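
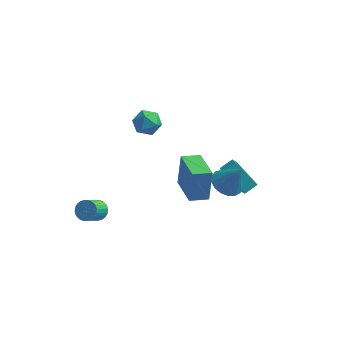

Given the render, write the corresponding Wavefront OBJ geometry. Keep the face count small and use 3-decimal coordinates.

v 0.721 -1.88 1.843
v 0.759 -1.429 3.647
v 1.607 -1.32 1.684
v 1.644 -0.869 3.488
v 1.836 -3.531 2.232
v 1.873 -3.08 4.036
v 2.721 -2.971 2.073
v 2.759 -2.52 3.877
v 2.891 2.805 -2.883
v 3.28 2.203 -2.408
v 1.606 3.088 -1.471
v 1.995 2.486 -0.996
v 3.425 3.434 -2.524
v 3.814 2.832 -2.049
v 2.14 3.717 -1.112
v 2.529 3.115 -0.637
v -3.442 -2.723 -1.034
v -2.982 -2.494 -0.653
v -3.238 -3.487 0.255
v -3.698 -3.717 -0.126
v -3.181 -2.367 -0.57
v -3.437 -3.361 0.337
v -3.42 -2.295 -0.559
v -3.676 -3.289 0.349
v -3.662 -2.288 -0.619
v -3.918 -3.282 0.288
v -3.871 -2.347 -0.743
v -4.127 -3.341 0.165
v -4.014 -2.464 -0.911
v -4.27 -3.457 -0.003
v -4.07 -2.62 -1.098
v -4.326 -3.613 -0.19
v -4.031 -2.791 -1.275
v -4.287 -3.785 -0.367
v -3.902 -2.953 -1.415
v -4.158 -3.946 -0.507
v -3.703 -3.079 -1.497
v -3.959 -4.073 -0.59
v -3.464 -3.151 -1.509
v -3.72 -4.145 -0.601
v -3.222 -3.158 -1.448
v -3.478 -4.152 -0.541
v -3.013 -3.099 -1.325
v -3.269 -4.093 -0.417
v -2.87 -2.983 -1.157
v -3.126 -3.976 -0.249
v -2.814 -2.827 -0.97
v -3.07 -3.82 -0.062
v -2.853 -2.655 -0.793
v -3.109 -3.649 0.115
v 3.505 -2.466 3.202
v 4.11 -3.037 2.858
v 4.275 -2.514 4.638
v 4.279 -2.648 2.781
v 4.27 -2.218 2.799
v 4.086 -1.845 2.911
v 3.769 -1.614 3.088
v 3.392 -1.578 3.292
v 3.04 -1.746 3.476
v 2.794 -2.079 3.596
v 2.712 -2.5 3.627
v 2.811 -2.914 3.56
v 3.069 -3.225 3.411
v 3.427 -3.363 3.214
v 3.802 -3.295 3.015
v -3.486 4.256 0.386
v -2.735 4.722 0.579
v -2.825 3.018 0.801
v -2.074 3.484 0.994
v -2.815 3.59 1.502
v -3.223 4.355 1.245
v -2.337 3.385 0.135
v -2.745 4.15 -0.122
v -2.025 4.184 0.423
v -2.32 4.31 1.269
v -3.24 3.43 0.111
v -3.535 3.556 0.957
f 2 4 1
f 5 2 1
f 1 4 3
f 3 5 1
f 2 8 4
f 6 2 5
f 6 8 2
f 4 8 3
f 7 5 3
f 3 8 7
f 7 6 5
f 8 6 7
f 10 12 9
f 13 10 9
f 9 12 11
f 11 13 9
f 10 16 12
f 14 10 13
f 14 16 10
f 12 16 11
f 15 13 11
f 11 16 15
f 15 14 13
f 16 14 15
f 18 17 21
f 18 21 19
f 19 21 22
f 19 22 20
f 21 17 23
f 21 23 22
f 22 23 24
f 22 24 20
f 23 17 25
f 23 25 24
f 24 25 26
f 24 26 20
f 25 17 27
f 25 27 26
f 26 27 28
f 26 28 20
f 27 17 29
f 27 29 28
f 28 29 30
f 28 30 20
f 29 17 31
f 29 31 30
f 30 31 32
f 30 32 20
f 31 17 33
f 31 33 32
f 32 33 34
f 32 34 20
f 33 17 35
f 33 35 34
f 34 35 36
f 34 36 20
f 35 17 37
f 35 37 36
f 36 37 38
f 36 38 20
f 37 17 39
f 37 39 38
f 38 39 40
f 38 40 20
f 39 17 41
f 39 41 40
f 40 41 42
f 40 42 20
f 41 17 43
f 41 43 42
f 42 43 44
f 42 44 20
f 43 17 45
f 43 45 44
f 44 45 46
f 44 46 20
f 45 17 47
f 45 47 46
f 46 47 48
f 46 48 20
f 47 17 49
f 47 49 48
f 48 49 50
f 48 50 20
f 49 17 18
f 49 18 50
f 50 18 19
f 50 19 20
f 52 51 54
f 52 54 53
f 54 51 55
f 54 55 53
f 55 51 56
f 55 56 53
f 56 51 57
f 56 57 53
f 57 51 58
f 57 58 53
f 58 51 59
f 58 59 53
f 59 51 60
f 59 60 53
f 60 51 61
f 60 61 53
f 61 51 62
f 61 62 53
f 62 51 63
f 62 63 53
f 63 51 64
f 63 64 53
f 64 51 65
f 64 65 53
f 65 51 52
f 65 52 53
f 66 77 71
f 66 71 67
f 66 67 73
f 66 73 76
f 66 76 77
f 67 71 75
f 71 77 70
f 77 76 68
f 76 73 72
f 73 67 74
f 69 75 70
f 69 70 68
f 69 68 72
f 69 72 74
f 69 74 75
f 70 75 71
f 68 70 77
f 72 68 76
f 74 72 73
f 75 74 67



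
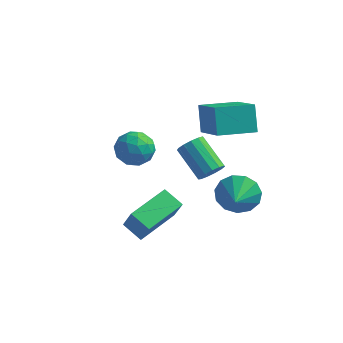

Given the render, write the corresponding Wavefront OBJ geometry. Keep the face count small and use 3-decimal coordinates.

v 0.859 2.686 -3.239
v 1.395 2.548 -3.897
v 1.121 1.714 -2.821
v 1.656 2.767 -3.552
v 1.663 2.96 -3.108
v 1.415 3.066 -2.705
v 0.991 3.052 -2.472
v 0.524 2.921 -2.482
v 0.164 2.716 -2.733
v 0.024 2.501 -3.144
v 0.149 2.345 -3.586
v 0.5 2.297 -3.917
v 0.964 2.373 -4.033
v -1.866 -1.223 -2.656
v -1.43 -1.508 -1.665
v -1.308 0.379 -2.441
v -0.871 0.094 -1.45
v -1.109 -1.434 -3.05
v -0.672 -1.719 -2.059
v -0.55 0.168 -2.835
v -0.114 -0.117 -1.844
v -2.662 2.541 -1.137
v -2.115 2.028 -0.895
v -3.425 1.572 -1.465
v -2.878 1.059 -1.223
v -3.261 1.504 -0.697
v -2.79 2.102 -0.494
v -2.75 1.498 -1.866
v -2.279 2.096 -1.663
v -2.169 1.383 -1.345
v -2.485 1.387 -0.623
v -3.055 2.213 -1.737
v -3.371 2.217 -1.015
v -2.322 2.369 -0.987
v -3.218 1.231 -1.373
v -3.444 1.492 -1.064
v -3.122 1.19 -0.922
v -2.719 2.413 -0.751
v -2.397 2.112 -0.609
v -3.07 1.803 -0.493
v -3.143 1.488 -1.751
v -2.821 1.187 -1.609
v -2.418 2.41 -1.438
v -2.096 2.108 -1.296
v -2.47 1.797 -1.867
v -2.032 1.689 -1.11
v -2.48 1.119 -1.303
v -2.405 1.377 -1.681
v -2.128 1.729 -1.561
v -2.217 1.691 -0.685
v -2.666 1.121 -0.878
v -2.891 1.383 -0.569
v -2.614 1.735 -0.449
v -2.249 1.312 -0.95
v -2.874 2.479 -1.482
v -3.323 1.909 -1.675
v -2.926 1.865 -1.911
v -2.649 2.217 -1.791
v -3.06 2.481 -1.057
v -3.508 1.911 -1.25
v -3.412 1.871 -0.799
v -3.135 2.223 -0.679
v -3.291 2.288 -1.41
v -0.586 2.659 -0.21
v -0.915 3.216 0.753
v 0.546 3.584 -0.359
v 0.217 4.142 0.603
v 0.483 1.518 0.817
v 0.154 2.076 1.779
v 1.615 2.444 0.667
v 1.286 3.001 1.63
v 0.211 1.741 -1.481
v 0.588 1.966 -1.15
v -0.475 2.564 -0.347
v -0.851 2.339 -0.679
v 0.535 2.172 -1.374
v -0.528 2.771 -0.572
v 0.379 2.242 -1.633
v -0.684 2.841 -0.83
v 0.17 2.153 -1.843
v -0.893 2.751 -1.041
v -0.026 1.933 -1.939
v -1.089 2.531 -1.136
v -0.147 1.651 -1.889
v -1.21 2.25 -1.087
v -0.154 1.399 -1.71
v -1.217 1.997 -0.907
v -0.045 1.255 -1.458
v -1.108 1.853 -0.655
v 0.146 1.265 -1.213
v -0.917 1.863 -0.411
v 0.357 1.426 -1.054
v -0.706 2.025 -0.252
v 0.522 1.688 -1.03
v -0.541 2.286 -0.228
f 2 1 4
f 2 4 3
f 4 1 5
f 4 5 3
f 5 1 6
f 5 6 3
f 6 1 7
f 6 7 3
f 7 1 8
f 7 8 3
f 8 1 9
f 8 9 3
f 9 1 10
f 9 10 3
f 10 1 11
f 10 11 3
f 11 1 12
f 11 12 3
f 12 1 13
f 12 13 3
f 13 1 2
f 13 2 3
f 15 17 14
f 18 15 14
f 14 17 16
f 16 18 14
f 15 21 17
f 19 15 18
f 19 21 15
f 17 21 16
f 20 18 16
f 16 21 20
f 20 19 18
f 21 19 20
f 22 59 38
f 59 33 62
f 38 62 27
f 59 62 38
f 22 38 34
f 38 27 39
f 34 39 23
f 38 39 34
f 22 34 43
f 34 23 44
f 43 44 29
f 34 44 43
f 22 43 55
f 43 29 58
f 55 58 32
f 43 58 55
f 22 55 59
f 55 32 63
f 59 63 33
f 55 63 59
f 23 39 50
f 39 27 53
f 50 53 31
f 39 53 50
f 27 62 40
f 62 33 61
f 40 61 26
f 62 61 40
f 33 63 60
f 63 32 56
f 60 56 24
f 63 56 60
f 32 58 57
f 58 29 45
f 57 45 28
f 58 45 57
f 29 44 49
f 44 23 46
f 49 46 30
f 44 46 49
f 25 51 37
f 51 31 52
f 37 52 26
f 51 52 37
f 25 37 35
f 37 26 36
f 35 36 24
f 37 36 35
f 25 35 42
f 35 24 41
f 42 41 28
f 35 41 42
f 25 42 47
f 42 28 48
f 47 48 30
f 42 48 47
f 25 47 51
f 47 30 54
f 51 54 31
f 47 54 51
f 26 52 40
f 52 31 53
f 40 53 27
f 52 53 40
f 24 36 60
f 36 26 61
f 60 61 33
f 36 61 60
f 28 41 57
f 41 24 56
f 57 56 32
f 41 56 57
f 30 48 49
f 48 28 45
f 49 45 29
f 48 45 49
f 31 54 50
f 54 30 46
f 50 46 23
f 54 46 50
f 65 67 64
f 68 65 64
f 64 67 66
f 66 68 64
f 65 71 67
f 69 65 68
f 69 71 65
f 67 71 66
f 70 68 66
f 66 71 70
f 70 69 68
f 71 69 70
f 73 72 76
f 73 76 74
f 74 76 77
f 74 77 75
f 76 72 78
f 76 78 77
f 77 78 79
f 77 79 75
f 78 72 80
f 78 80 79
f 79 80 81
f 79 81 75
f 80 72 82
f 80 82 81
f 81 82 83
f 81 83 75
f 82 72 84
f 82 84 83
f 83 84 85
f 83 85 75
f 84 72 86
f 84 86 85
f 85 86 87
f 85 87 75
f 86 72 88
f 86 88 87
f 87 88 89
f 87 89 75
f 88 72 90
f 88 90 89
f 89 90 91
f 89 91 75
f 90 72 92
f 90 92 91
f 91 92 93
f 91 93 75
f 92 72 94
f 92 94 93
f 93 94 95
f 93 95 75
f 94 72 73
f 94 73 95
f 95 73 74
f 95 74 75



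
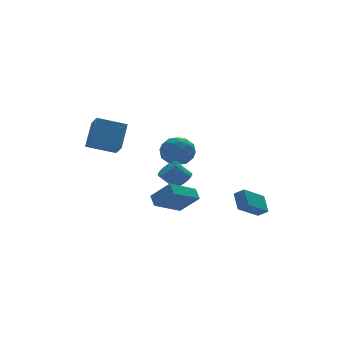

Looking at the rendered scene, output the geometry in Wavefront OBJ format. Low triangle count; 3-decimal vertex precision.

v 2.729 -3.21 -2.081
v 3.198 -3.691 -1.628
v 2.902 -2.192 -1.18
v 3.37 -2.673 -0.726
v 4.35 -2.587 -3.094
v 4.818 -3.068 -2.64
v 4.522 -1.569 -2.192
v 4.991 -2.05 -1.739
v -5.187 1.821 2.523
v -5.203 0.833 3.255
v -4.375 2.933 4.042
v -4.39 1.944 4.774
v -3.37 1.336 1.906
v -3.385 0.347 2.638
v -2.557 2.447 3.425
v -2.573 1.459 4.157
v -1.979 -1.432 -1.74
v -1.095 -2.395 -0.501
v -1.939 -0.701 -1.199
v -1.055 -1.663 0.039
v -0.065 -0.857 -2.659
v 0.819 -1.819 -1.421
v -0.025 -0.125 -2.119
v 0.859 -1.088 -0.88
v 0.664 0.494 -0.659
v 1.144 0.143 -0.124
v 0.236 0.455 0.895
v -0.244 0.806 0.359
v 1.251 0.436 -0.118
v 0.342 0.748 0.9
v 1.268 0.738 -0.195
v 0.36 1.05 0.823
v 1.194 1.003 -0.343
v 0.286 1.315 0.676
v 1.039 1.19 -0.538
v 0.131 1.502 0.48
v 0.827 1.272 -0.752
v -0.081 1.584 0.266
v 0.59 1.235 -0.952
v -0.318 1.547 0.066
v 0.364 1.085 -1.108
v -0.544 1.397 -0.089
v 0.184 0.845 -1.195
v -0.724 1.157 -0.176
v 0.078 0.552 -1.2
v -0.831 0.864 -0.182
v 0.06 0.25 -1.123
v -0.848 0.562 -0.105
v 0.134 -0.015 -0.976
v -0.774 0.297 0.043
v 0.289 -0.202 -0.78
v -0.619 0.11 0.238
v 0.501 -0.284 -0.566
v -0.407 0.028 0.452
v 0.738 -0.247 -0.366
v -0.17 0.065 0.652
v 0.964 -0.097 -0.211
v 0.056 0.215 0.808
v 0.567 2.569 2.223
v 1.139 3.087 1.292
v 0.681 0.833 1.328
v 1.253 1.351 0.397
v 1.805 1.256 1.468
v 1.735 2.329 2.021
v 0.085 1.591 0.599
v 0.015 2.664 1.152
v 0.841 2.483 0.288
v 1.904 2.275 0.825
v -0.084 1.645 1.795
v 0.979 1.437 2.332
v 0.843 2.98 1.836
v 0.977 0.94 0.784
v 1.302 0.884 1.413
v 1.638 1.188 0.866
v 1.193 2.535 2.265
v 1.529 2.839 1.718
v 1.921 1.763 1.821
v 0.291 1.081 0.902
v 0.627 1.385 0.355
v 0.182 2.732 1.754
v 0.518 3.036 1.207
v -0.101 2.157 0.799
v 1.004 2.93 0.699
v 1.071 1.909 0.172
v 0.385 2.05 0.291
v 0.343 2.681 0.616
v 1.629 2.808 1.015
v 1.696 1.787 0.488
v 2.021 1.731 1.118
v 1.979 2.362 1.443
v 1.454 2.452 0.424
v 0.124 2.133 2.132
v 0.191 1.112 1.605
v -0.159 1.558 1.177
v -0.201 2.189 1.502
v 0.749 2.011 2.448
v 0.816 0.99 1.921
v 1.477 1.239 2.004
v 1.435 1.87 2.329
v 0.366 1.468 2.196
f 2 4 1
f 5 2 1
f 1 4 3
f 3 5 1
f 2 8 4
f 6 2 5
f 6 8 2
f 4 8 3
f 7 5 3
f 3 8 7
f 7 6 5
f 8 6 7
f 10 12 9
f 13 10 9
f 9 12 11
f 11 13 9
f 10 16 12
f 14 10 13
f 14 16 10
f 12 16 11
f 15 13 11
f 11 16 15
f 15 14 13
f 16 14 15
f 18 20 17
f 21 18 17
f 17 20 19
f 19 21 17
f 18 24 20
f 22 18 21
f 22 24 18
f 20 24 19
f 23 21 19
f 19 24 23
f 23 22 21
f 24 22 23
f 26 25 29
f 26 29 27
f 27 29 30
f 27 30 28
f 29 25 31
f 29 31 30
f 30 31 32
f 30 32 28
f 31 25 33
f 31 33 32
f 32 33 34
f 32 34 28
f 33 25 35
f 33 35 34
f 34 35 36
f 34 36 28
f 35 25 37
f 35 37 36
f 36 37 38
f 36 38 28
f 37 25 39
f 37 39 38
f 38 39 40
f 38 40 28
f 39 25 41
f 39 41 40
f 40 41 42
f 40 42 28
f 41 25 43
f 41 43 42
f 42 43 44
f 42 44 28
f 43 25 45
f 43 45 44
f 44 45 46
f 44 46 28
f 45 25 47
f 45 47 46
f 46 47 48
f 46 48 28
f 47 25 49
f 47 49 48
f 48 49 50
f 48 50 28
f 49 25 51
f 49 51 50
f 50 51 52
f 50 52 28
f 51 25 53
f 51 53 52
f 52 53 54
f 52 54 28
f 53 25 55
f 53 55 54
f 54 55 56
f 54 56 28
f 55 25 57
f 55 57 56
f 56 57 58
f 56 58 28
f 57 25 26
f 57 26 58
f 58 26 27
f 58 27 28
f 59 96 75
f 96 70 99
f 75 99 64
f 96 99 75
f 59 75 71
f 75 64 76
f 71 76 60
f 75 76 71
f 59 71 80
f 71 60 81
f 80 81 66
f 71 81 80
f 59 80 92
f 80 66 95
f 92 95 69
f 80 95 92
f 59 92 96
f 92 69 100
f 96 100 70
f 92 100 96
f 60 76 87
f 76 64 90
f 87 90 68
f 76 90 87
f 64 99 77
f 99 70 98
f 77 98 63
f 99 98 77
f 70 100 97
f 100 69 93
f 97 93 61
f 100 93 97
f 69 95 94
f 95 66 82
f 94 82 65
f 95 82 94
f 66 81 86
f 81 60 83
f 86 83 67
f 81 83 86
f 62 88 74
f 88 68 89
f 74 89 63
f 88 89 74
f 62 74 72
f 74 63 73
f 72 73 61
f 74 73 72
f 62 72 79
f 72 61 78
f 79 78 65
f 72 78 79
f 62 79 84
f 79 65 85
f 84 85 67
f 79 85 84
f 62 84 88
f 84 67 91
f 88 91 68
f 84 91 88
f 63 89 77
f 89 68 90
f 77 90 64
f 89 90 77
f 61 73 97
f 73 63 98
f 97 98 70
f 73 98 97
f 65 78 94
f 78 61 93
f 94 93 69
f 78 93 94
f 67 85 86
f 85 65 82
f 86 82 66
f 85 82 86
f 68 91 87
f 91 67 83
f 87 83 60
f 91 83 87



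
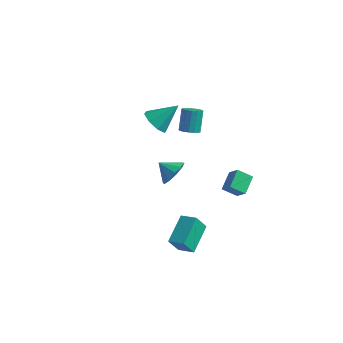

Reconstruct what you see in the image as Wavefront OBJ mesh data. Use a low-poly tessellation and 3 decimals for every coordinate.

v -0.349 2.892 -3.903
v 0.203 2.873 -3.106
v -1.311 2.848 -3.237
v 0.086 3.446 -3.236
v -0.197 3.808 -3.621
v -0.539 3.82 -4.113
v -0.808 3.478 -4.525
v -0.902 2.912 -4.7
v -0.785 2.339 -4.57
v -0.502 1.977 -4.185
v -0.16 1.965 -3.692
v 0.109 2.307 -3.28
v 3.91 2.436 -3.907
v 3.065 2.144 -3.356
v 3.865 3.602 -3.357
v 3.02 3.311 -2.807
v 4.58 2.069 -3.073
v 3.735 1.778 -2.523
v 4.535 3.236 -2.524
v 3.69 2.944 -1.973
v -1.355 2.562 0.854
v -0.756 2.787 0.151
v -0.325 3.478 2.026
v -1.286 3.278 0.233
v -1.857 3.349 0.679
v -2.133 2.959 1.227
v -1.954 2.336 1.556
v -1.424 1.845 1.474
v -0.853 1.774 1.029
v -0.577 2.164 0.481
v 3.552 -4.133 -2.484
v 3.512 -2.387 -1.734
v 2.55 -4.016 -2.81
v 2.51 -2.27 -2.06
v 3.95 -3.67 -3.54
v 3.91 -1.924 -2.79
v 2.948 -3.553 -3.866
v 2.908 -1.807 -3.116
v 1.867 0.241 3.218
v 2.343 0.589 3.062
v 2.149 1.387 4.245
v 1.673 1.039 4.402
v 2.116 0.721 2.936
v 1.921 1.519 4.119
v 1.831 0.743 2.874
v 1.637 1.541 4.057
v 1.555 0.65 2.891
v 1.36 1.448 4.074
v 1.35 0.464 2.983
v 1.156 1.261 4.166
v 1.264 0.226 3.129
v 1.069 1.024 4.312
v 1.316 -0.008 3.296
v 1.121 0.79 4.479
v 1.494 -0.185 3.445
v 1.3 0.612 4.628
v 1.758 -0.265 3.541
v 1.563 0.533 4.724
v 2.047 -0.228 3.564
v 1.852 0.569 4.747
v 2.294 -0.084 3.508
v 2.1 0.713 4.691
v 2.444 0.134 3.385
v 2.25 0.932 4.568
v 2.462 0.377 3.225
v 2.267 1.175 4.408
f 2 1 4
f 2 4 3
f 4 1 5
f 4 5 3
f 5 1 6
f 5 6 3
f 6 1 7
f 6 7 3
f 7 1 8
f 7 8 3
f 8 1 9
f 8 9 3
f 9 1 10
f 9 10 3
f 10 1 11
f 10 11 3
f 11 1 12
f 11 12 3
f 12 1 2
f 12 2 3
f 14 16 13
f 17 14 13
f 13 16 15
f 15 17 13
f 14 20 16
f 18 14 17
f 18 20 14
f 16 20 15
f 19 17 15
f 15 20 19
f 19 18 17
f 20 18 19
f 22 21 24
f 22 24 23
f 24 21 25
f 24 25 23
f 25 21 26
f 25 26 23
f 26 21 27
f 26 27 23
f 27 21 28
f 27 28 23
f 28 21 29
f 28 29 23
f 29 21 30
f 29 30 23
f 30 21 22
f 30 22 23
f 32 34 31
f 35 32 31
f 31 34 33
f 33 35 31
f 32 38 34
f 36 32 35
f 36 38 32
f 34 38 33
f 37 35 33
f 33 38 37
f 37 36 35
f 38 36 37
f 40 39 43
f 40 43 41
f 41 43 44
f 41 44 42
f 43 39 45
f 43 45 44
f 44 45 46
f 44 46 42
f 45 39 47
f 45 47 46
f 46 47 48
f 46 48 42
f 47 39 49
f 47 49 48
f 48 49 50
f 48 50 42
f 49 39 51
f 49 51 50
f 50 51 52
f 50 52 42
f 51 39 53
f 51 53 52
f 52 53 54
f 52 54 42
f 53 39 55
f 53 55 54
f 54 55 56
f 54 56 42
f 55 39 57
f 55 57 56
f 56 57 58
f 56 58 42
f 57 39 59
f 57 59 58
f 58 59 60
f 58 60 42
f 59 39 61
f 59 61 60
f 60 61 62
f 60 62 42
f 61 39 63
f 61 63 62
f 62 63 64
f 62 64 42
f 63 39 65
f 63 65 64
f 64 65 66
f 64 66 42
f 65 39 40
f 65 40 66
f 66 40 41
f 66 41 42



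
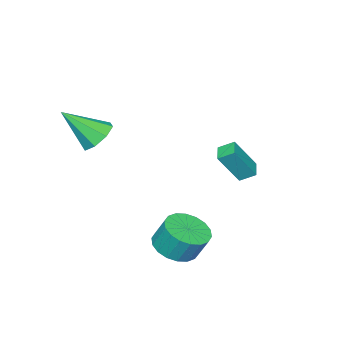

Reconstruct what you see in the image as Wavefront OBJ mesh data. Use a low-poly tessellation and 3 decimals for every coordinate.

v 2.521 3.429 -1.953
v 3.486 3.805 -2.041
v 3.364 4.388 -0.874
v 2.399 4.011 -0.787
v 3.228 4.137 -2.234
v 3.106 4.72 -1.067
v 2.83 4.329 -2.371
v 2.708 4.912 -1.204
v 2.371 4.343 -2.426
v 2.249 4.926 -1.259
v 1.941 4.175 -2.387
v 1.819 4.758 -1.22
v 1.626 3.86 -2.262
v 1.504 4.443 -1.096
v 1.489 3.459 -2.076
v 1.367 4.042 -0.91
v 1.556 3.052 -1.866
v 1.434 3.635 -0.699
v 1.814 2.72 -1.673
v 1.692 3.303 -0.506
v 2.212 2.528 -1.536
v 2.09 3.111 -0.369
v 2.671 2.514 -1.481
v 2.549 3.097 -0.314
v 3.101 2.682 -1.52
v 2.979 3.265 -0.353
v 3.416 2.997 -1.644
v 3.294 3.58 -0.478
v 3.553 3.398 -1.83
v 3.431 3.981 -0.664
v -2.656 2.643 -0.038
v -3.013 3.255 0.374
v -1.977 3.169 -0.231
v -2.335 3.781 0.182
v -1.825 2.119 1.458
v -2.183 2.731 1.871
v -1.147 2.645 1.266
v -1.504 3.257 1.678
v 2.706 -0.527 3.077
v 3.455 -0.55 2.56
v 3.654 -1.653 4.503
v 3.448 -0.006 2.995
v 3.006 0.233 3.477
v 2.388 0.027 3.725
v 1.957 -0.504 3.593
v 1.964 -1.048 3.158
v 2.406 -1.287 2.676
v 3.024 -1.081 2.428
f 2 1 5
f 2 5 3
f 3 5 6
f 3 6 4
f 5 1 7
f 5 7 6
f 6 7 8
f 6 8 4
f 7 1 9
f 7 9 8
f 8 9 10
f 8 10 4
f 9 1 11
f 9 11 10
f 10 11 12
f 10 12 4
f 11 1 13
f 11 13 12
f 12 13 14
f 12 14 4
f 13 1 15
f 13 15 14
f 14 15 16
f 14 16 4
f 15 1 17
f 15 17 16
f 16 17 18
f 16 18 4
f 17 1 19
f 17 19 18
f 18 19 20
f 18 20 4
f 19 1 21
f 19 21 20
f 20 21 22
f 20 22 4
f 21 1 23
f 21 23 22
f 22 23 24
f 22 24 4
f 23 1 25
f 23 25 24
f 24 25 26
f 24 26 4
f 25 1 27
f 25 27 26
f 26 27 28
f 26 28 4
f 27 1 29
f 27 29 28
f 28 29 30
f 28 30 4
f 29 1 2
f 29 2 30
f 30 2 3
f 30 3 4
f 32 34 31
f 35 32 31
f 31 34 33
f 33 35 31
f 32 38 34
f 36 32 35
f 36 38 32
f 34 38 33
f 37 35 33
f 33 38 37
f 37 36 35
f 38 36 37
f 40 39 42
f 40 42 41
f 42 39 43
f 42 43 41
f 43 39 44
f 43 44 41
f 44 39 45
f 44 45 41
f 45 39 46
f 45 46 41
f 46 39 47
f 46 47 41
f 47 39 48
f 47 48 41
f 48 39 40
f 48 40 41



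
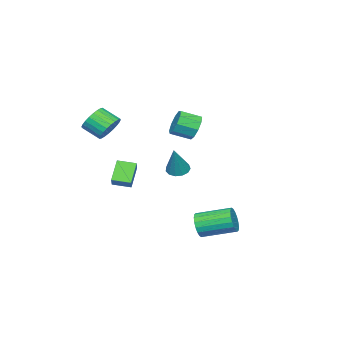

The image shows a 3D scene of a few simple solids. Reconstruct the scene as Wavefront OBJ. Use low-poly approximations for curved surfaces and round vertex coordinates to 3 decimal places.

v -0.013 2.748 -3.972
v 0.407 2.73 -3.28
v -0.387 4.455 -2.755
v -0.807 4.472 -3.448
v 0.63 2.902 -3.505
v -0.163 4.627 -2.98
v 0.726 3.042 -3.823
v -0.068 4.767 -3.298
v 0.676 3.125 -4.17
v -0.118 4.85 -3.645
v 0.489 3.132 -4.478
v -0.305 4.857 -3.954
v 0.203 3.064 -4.686
v -0.591 4.789 -4.161
v -0.127 2.933 -4.753
v -0.92 4.658 -4.228
v -0.433 2.765 -4.665
v -1.227 4.49 -4.14
v -0.657 2.593 -4.44
v -1.45 4.318 -3.915
v -0.752 2.453 -4.122
v -1.546 4.178 -3.597
v -0.702 2.37 -3.775
v -1.496 4.095 -3.25
v -0.515 2.363 -3.466
v -1.309 4.088 -2.942
v -0.229 2.431 -3.259
v -1.023 4.156 -2.734
v 0.1 2.562 -3.192
v -0.693 4.287 -2.667
v 0.728 -1.854 -0.336
v 1.337 -1.458 0.277
v 0.278 -0.918 -0.493
v 0.887 -0.523 0.12
v 1.633 -1.597 -1.4
v 2.242 -1.202 -0.787
v 1.183 -0.662 -1.557
v 1.792 -0.266 -0.944
v 1.89 -1.495 2.716
v 2.716 -1.519 2.477
v 2.875 -2.528 3.126
v 2.05 -2.505 3.364
v 2.734 -1.335 2.758
v 2.893 -2.345 3.406
v 2.624 -1.177 3.032
v 2.783 -2.186 3.681
v 2.402 -1.066 3.258
v 2.561 -2.075 3.907
v 2.102 -1.021 3.401
v 2.261 -2.031 4.05
v 1.77 -1.049 3.441
v 1.929 -2.058 4.089
v 1.456 -1.144 3.369
v 1.615 -2.153 4.018
v 1.208 -1.293 3.199
v 1.367 -2.302 3.847
v 1.065 -1.472 2.954
v 1.224 -2.481 3.603
v 1.047 -1.655 2.674
v 1.206 -2.665 3.322
v 1.157 -1.814 2.399
v 1.316 -2.823 3.048
v 1.379 -1.925 2.173
v 1.538 -2.934 2.822
v 1.679 -1.969 2.03
v 1.838 -2.979 2.679
v 2.011 -1.942 1.991
v 2.17 -2.951 2.639
v 2.325 -1.847 2.062
v 2.484 -2.856 2.711
v 2.573 -1.698 2.233
v 2.732 -2.707 2.881
v -3.489 0.391 1.575
v -3.182 0.915 2.184
v -2.504 -0.007 2.634
v -2.811 -0.531 2.025
v -3.67 0.649 2.375
v -2.993 -0.273 2.826
v -4.074 0.262 2.191
v -3.396 -0.66 2.642
v -4.204 -0.064 1.719
v -3.526 -0.986 2.17
v -3.999 -0.177 1.18
v -3.322 -1.099 1.631
v -3.556 -0.025 0.825
v -2.878 -0.947 1.276
v -3.081 0.322 0.821
v -2.403 -0.6 1.271
v -2.797 0.702 1.169
v -2.119 -0.221 1.62
v -2.837 0.936 1.708
v -2.159 0.013 2.158
v 0.762 1.978 0.201
v 1.331 1.802 -0.059
v 1.598 2.262 1.839
v 1.303 2.164 -0.107
v 1.103 2.467 -0.057
v 0.795 2.615 0.074
v 0.476 2.561 0.247
v 0.248 2.321 0.405
v 0.183 1.973 0.498
v 0.302 1.627 0.497
v 0.567 1.392 0.403
v 0.893 1.343 0.244
v 1.178 1.496 0.072
f 2 1 5
f 2 5 3
f 3 5 6
f 3 6 4
f 5 1 7
f 5 7 6
f 6 7 8
f 6 8 4
f 7 1 9
f 7 9 8
f 8 9 10
f 8 10 4
f 9 1 11
f 9 11 10
f 10 11 12
f 10 12 4
f 11 1 13
f 11 13 12
f 12 13 14
f 12 14 4
f 13 1 15
f 13 15 14
f 14 15 16
f 14 16 4
f 15 1 17
f 15 17 16
f 16 17 18
f 16 18 4
f 17 1 19
f 17 19 18
f 18 19 20
f 18 20 4
f 19 1 21
f 19 21 20
f 20 21 22
f 20 22 4
f 21 1 23
f 21 23 22
f 22 23 24
f 22 24 4
f 23 1 25
f 23 25 24
f 24 25 26
f 24 26 4
f 25 1 27
f 25 27 26
f 26 27 28
f 26 28 4
f 27 1 29
f 27 29 28
f 28 29 30
f 28 30 4
f 29 1 2
f 29 2 30
f 30 2 3
f 30 3 4
f 32 34 31
f 35 32 31
f 31 34 33
f 33 35 31
f 32 38 34
f 36 32 35
f 36 38 32
f 34 38 33
f 37 35 33
f 33 38 37
f 37 36 35
f 38 36 37
f 40 39 43
f 40 43 41
f 41 43 44
f 41 44 42
f 43 39 45
f 43 45 44
f 44 45 46
f 44 46 42
f 45 39 47
f 45 47 46
f 46 47 48
f 46 48 42
f 47 39 49
f 47 49 48
f 48 49 50
f 48 50 42
f 49 39 51
f 49 51 50
f 50 51 52
f 50 52 42
f 51 39 53
f 51 53 52
f 52 53 54
f 52 54 42
f 53 39 55
f 53 55 54
f 54 55 56
f 54 56 42
f 55 39 57
f 55 57 56
f 56 57 58
f 56 58 42
f 57 39 59
f 57 59 58
f 58 59 60
f 58 60 42
f 59 39 61
f 59 61 60
f 60 61 62
f 60 62 42
f 61 39 63
f 61 63 62
f 62 63 64
f 62 64 42
f 63 39 65
f 63 65 64
f 64 65 66
f 64 66 42
f 65 39 67
f 65 67 66
f 66 67 68
f 66 68 42
f 67 39 69
f 67 69 68
f 68 69 70
f 68 70 42
f 69 39 71
f 69 71 70
f 70 71 72
f 70 72 42
f 71 39 40
f 71 40 72
f 72 40 41
f 72 41 42
f 74 73 77
f 74 77 75
f 75 77 78
f 75 78 76
f 77 73 79
f 77 79 78
f 78 79 80
f 78 80 76
f 79 73 81
f 79 81 80
f 80 81 82
f 80 82 76
f 81 73 83
f 81 83 82
f 82 83 84
f 82 84 76
f 83 73 85
f 83 85 84
f 84 85 86
f 84 86 76
f 85 73 87
f 85 87 86
f 86 87 88
f 86 88 76
f 87 73 89
f 87 89 88
f 88 89 90
f 88 90 76
f 89 73 91
f 89 91 90
f 90 91 92
f 90 92 76
f 91 73 74
f 91 74 92
f 92 74 75
f 92 75 76
f 94 93 96
f 94 96 95
f 96 93 97
f 96 97 95
f 97 93 98
f 97 98 95
f 98 93 99
f 98 99 95
f 99 93 100
f 99 100 95
f 100 93 101
f 100 101 95
f 101 93 102
f 101 102 95
f 102 93 103
f 102 103 95
f 103 93 104
f 103 104 95
f 104 93 105
f 104 105 95
f 105 93 94
f 105 94 95



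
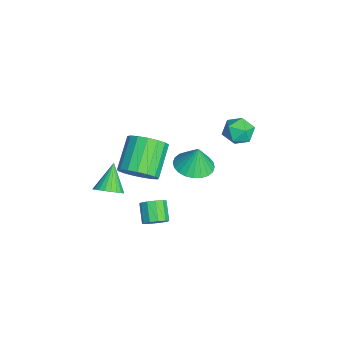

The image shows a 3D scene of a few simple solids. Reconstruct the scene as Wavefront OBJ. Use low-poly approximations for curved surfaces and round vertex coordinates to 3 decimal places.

v 1.35 -2.63 -1.495
v 1.819 -3.146 -0.67
v 0.259 -2.566 0.579
v -0.21 -2.05 -0.245
v 2.016 -2.668 -0.645
v 0.457 -2.089 0.604
v 2.06 -2.182 -0.815
v 0.501 -1.603 0.434
v 1.942 -1.799 -1.141
v 0.383 -1.219 0.108
v 1.688 -1.605 -1.548
v 0.129 -1.026 -0.299
v 1.356 -1.647 -1.942
v -0.203 -1.067 -0.693
v 1.023 -1.913 -2.234
v -0.536 -1.334 -0.985
v 0.765 -2.344 -2.357
v -0.794 -1.765 -1.108
v 0.641 -2.84 -2.282
v -0.918 -2.261 -1.033
v 0.679 -3.288 -2.026
v -0.88 -2.709 -0.777
v 0.87 -3.585 -1.649
v -0.689 -3.006 -0.4
v 1.172 -3.663 -1.237
v -0.387 -3.084 0.012
v 1.514 -3.505 -0.883
v -0.045 -2.925 0.366
v 3.25 -4.137 -0.915
v 3.83 -4.016 -0.393
v 2.13 -3.823 0.255
v 3.791 -3.732 -0.506
v 3.67 -3.51 -0.681
v 3.485 -3.383 -0.893
v 3.264 -3.37 -1.107
v 3.041 -3.475 -1.293
v 2.85 -3.68 -1.421
v 2.719 -3.955 -1.472
v 2.67 -4.257 -1.438
v 2.709 -4.541 -1.325
v 2.83 -4.764 -1.149
v 3.015 -4.891 -0.938
v 3.236 -4.903 -0.723
v 3.459 -4.798 -0.538
v 3.65 -4.593 -0.41
v 3.781 -4.318 -0.359
v 1.49 0.143 -0.715
v 2.486 0.453 -0.835
v 1.59 0.357 0.655
v 2.286 0.809 -0.876
v 1.965 1.063 -0.893
v 1.572 1.176 -0.882
v 1.166 1.133 -0.846
v 0.81 0.939 -0.79
v 0.557 0.624 -0.722
v 0.446 0.235 -0.654
v 0.495 -0.167 -0.594
v 0.694 -0.522 -0.553
v 1.016 -0.776 -0.537
v 1.409 -0.89 -0.548
v 1.815 -0.847 -0.584
v 2.171 -0.653 -0.64
v 2.424 -0.338 -0.707
v 2.535 0.051 -0.776
v -1.696 3.476 -0.806
v -1.037 3.147 -1.366
v -2.243 2.093 -0.634
v -1.584 1.764 -1.194
v -1.36 2.088 -0.357
v -1.022 2.943 -0.463
v -2.258 2.297 -1.537
v -1.92 3.152 -1.643
v -1.385 2.418 -1.818
v -0.83 2.289 -1.089
v -2.45 2.951 -0.911
v -1.895 2.822 -0.182
v 4.154 -1.874 -2.663
v 4.553 -2.172 -2.215
v 3.644 -2.263 -1.468
v 3.246 -1.966 -1.917
v 4.567 -1.763 -2.148
v 3.658 -1.855 -1.401
v 4.424 -1.397 -2.277
v 3.515 -1.489 -1.531
v 4.177 -1.214 -2.555
v 3.268 -1.305 -1.808
v 3.922 -1.282 -2.874
v 3.013 -1.373 -2.127
v 3.756 -1.577 -3.112
v 2.847 -1.668 -2.365
v 3.742 -1.985 -3.179
v 2.833 -2.077 -2.432
v 3.885 -2.351 -3.049
v 2.976 -2.443 -2.303
v 4.132 -2.535 -2.772
v 3.223 -2.626 -2.025
v 4.387 -2.467 -2.453
v 3.478 -2.558 -1.706
f 2 1 5
f 2 5 3
f 3 5 6
f 3 6 4
f 5 1 7
f 5 7 6
f 6 7 8
f 6 8 4
f 7 1 9
f 7 9 8
f 8 9 10
f 8 10 4
f 9 1 11
f 9 11 10
f 10 11 12
f 10 12 4
f 11 1 13
f 11 13 12
f 12 13 14
f 12 14 4
f 13 1 15
f 13 15 14
f 14 15 16
f 14 16 4
f 15 1 17
f 15 17 16
f 16 17 18
f 16 18 4
f 17 1 19
f 17 19 18
f 18 19 20
f 18 20 4
f 19 1 21
f 19 21 20
f 20 21 22
f 20 22 4
f 21 1 23
f 21 23 22
f 22 23 24
f 22 24 4
f 23 1 25
f 23 25 24
f 24 25 26
f 24 26 4
f 25 1 27
f 25 27 26
f 26 27 28
f 26 28 4
f 27 1 2
f 27 2 28
f 28 2 3
f 28 3 4
f 30 29 32
f 30 32 31
f 32 29 33
f 32 33 31
f 33 29 34
f 33 34 31
f 34 29 35
f 34 35 31
f 35 29 36
f 35 36 31
f 36 29 37
f 36 37 31
f 37 29 38
f 37 38 31
f 38 29 39
f 38 39 31
f 39 29 40
f 39 40 31
f 40 29 41
f 40 41 31
f 41 29 42
f 41 42 31
f 42 29 43
f 42 43 31
f 43 29 44
f 43 44 31
f 44 29 45
f 44 45 31
f 45 29 46
f 45 46 31
f 46 29 30
f 46 30 31
f 48 47 50
f 48 50 49
f 50 47 51
f 50 51 49
f 51 47 52
f 51 52 49
f 52 47 53
f 52 53 49
f 53 47 54
f 53 54 49
f 54 47 55
f 54 55 49
f 55 47 56
f 55 56 49
f 56 47 57
f 56 57 49
f 57 47 58
f 57 58 49
f 58 47 59
f 58 59 49
f 59 47 60
f 59 60 49
f 60 47 61
f 60 61 49
f 61 47 62
f 61 62 49
f 62 47 63
f 62 63 49
f 63 47 64
f 63 64 49
f 64 47 48
f 64 48 49
f 65 76 70
f 65 70 66
f 65 66 72
f 65 72 75
f 65 75 76
f 66 70 74
f 70 76 69
f 76 75 67
f 75 72 71
f 72 66 73
f 68 74 69
f 68 69 67
f 68 67 71
f 68 71 73
f 68 73 74
f 69 74 70
f 67 69 76
f 71 67 75
f 73 71 72
f 74 73 66
f 78 77 81
f 78 81 79
f 79 81 82
f 79 82 80
f 81 77 83
f 81 83 82
f 82 83 84
f 82 84 80
f 83 77 85
f 83 85 84
f 84 85 86
f 84 86 80
f 85 77 87
f 85 87 86
f 86 87 88
f 86 88 80
f 87 77 89
f 87 89 88
f 88 89 90
f 88 90 80
f 89 77 91
f 89 91 90
f 90 91 92
f 90 92 80
f 91 77 93
f 91 93 92
f 92 93 94
f 92 94 80
f 93 77 95
f 93 95 94
f 94 95 96
f 94 96 80
f 95 77 97
f 95 97 96
f 96 97 98
f 96 98 80
f 97 77 78
f 97 78 98
f 98 78 79
f 98 79 80



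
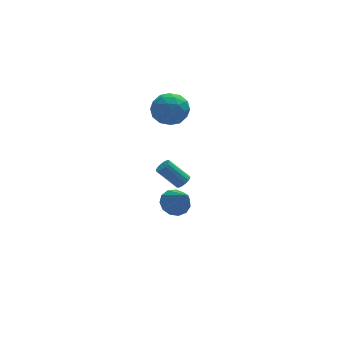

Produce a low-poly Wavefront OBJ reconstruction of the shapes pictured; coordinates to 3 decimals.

v -0.088 2.26 2.295
v 0.606 3.022 1.961
v 1.114 1.658 3.419
v 1.808 2.42 3.085
v 0.929 2.699 3.653
v 0.186 3.071 2.958
v 1.534 1.609 2.422
v 0.791 1.981 1.727
v 1.608 2.619 2.04
v 1.234 3.293 2.801
v 0.486 1.387 2.579
v 0.112 2.061 3.34
v 0.154 2.694 2.029
v 1.566 1.986 3.351
v 1.05 2.15 3.684
v 1.457 2.598 3.488
v -0.093 2.723 2.615
v 0.315 3.171 2.419
v 0.504 2.981 3.414
v 1.405 1.509 2.961
v 1.813 1.957 2.765
v 0.263 2.082 1.892
v 0.67 2.53 1.696
v 1.216 1.699 1.966
v 1.151 2.905 1.879
v 1.857 2.551 2.54
v 1.696 2.074 2.15
v 1.259 2.293 1.742
v 0.931 3.301 2.327
v 1.637 2.947 2.987
v 1.12 3.111 3.321
v 0.684 3.33 2.913
v 1.52 3.064 2.373
v 0.083 1.733 2.393
v 0.789 1.379 3.053
v 1.036 1.35 2.467
v 0.6 1.569 2.059
v -0.137 2.129 2.84
v 0.569 1.775 3.501
v 0.461 2.387 3.638
v 0.024 2.606 3.23
v 0.2 1.616 3.007
v -0.151 -2.795 -0.725
v 0.588 -2.935 -1.052
v 0.211 -3.945 0.585
v 0.641 -2.583 -0.757
v 0.442 -2.298 -0.452
v 0.055 -2.171 -0.234
v -0.397 -2.242 -0.171
v -0.771 -2.489 -0.285
v -0.948 -2.833 -0.538
v -0.872 -3.164 -0.85
v -0.567 -3.379 -1.123
v -0.13 -3.408 -1.269
v 0.301 -3.242 -1.242
v 1.902 3.613 -4.04
v 2.11 3.295 -3.716
v 1.086 3.788 -2.575
v 0.878 4.107 -2.9
v 2.244 3.514 -3.69
v 1.221 4.007 -2.549
v 2.287 3.76 -3.758
v 1.264 4.253 -2.617
v 2.227 3.967 -3.901
v 1.203 4.46 -2.761
v 2.08 4.079 -4.082
v 1.056 4.572 -2.942
v 1.885 4.066 -4.252
v 0.861 4.559 -3.111
v 1.694 3.932 -4.365
v 0.67 4.425 -3.224
v 1.559 3.713 -4.391
v 0.536 4.206 -3.25
v 1.516 3.467 -4.323
v 0.493 3.96 -3.182
v 1.577 3.26 -4.179
v 0.553 3.753 -3.039
v 1.724 3.148 -3.998
v 0.7 3.641 -2.858
v 1.919 3.161 -3.829
v 0.895 3.654 -2.688
f 1 38 17
f 38 12 41
f 17 41 6
f 38 41 17
f 1 17 13
f 17 6 18
f 13 18 2
f 17 18 13
f 1 13 22
f 13 2 23
f 22 23 8
f 13 23 22
f 1 22 34
f 22 8 37
f 34 37 11
f 22 37 34
f 1 34 38
f 34 11 42
f 38 42 12
f 34 42 38
f 2 18 29
f 18 6 32
f 29 32 10
f 18 32 29
f 6 41 19
f 41 12 40
f 19 40 5
f 41 40 19
f 12 42 39
f 42 11 35
f 39 35 3
f 42 35 39
f 11 37 36
f 37 8 24
f 36 24 7
f 37 24 36
f 8 23 28
f 23 2 25
f 28 25 9
f 23 25 28
f 4 30 16
f 30 10 31
f 16 31 5
f 30 31 16
f 4 16 14
f 16 5 15
f 14 15 3
f 16 15 14
f 4 14 21
f 14 3 20
f 21 20 7
f 14 20 21
f 4 21 26
f 21 7 27
f 26 27 9
f 21 27 26
f 4 26 30
f 26 9 33
f 30 33 10
f 26 33 30
f 5 31 19
f 31 10 32
f 19 32 6
f 31 32 19
f 3 15 39
f 15 5 40
f 39 40 12
f 15 40 39
f 7 20 36
f 20 3 35
f 36 35 11
f 20 35 36
f 9 27 28
f 27 7 24
f 28 24 8
f 27 24 28
f 10 33 29
f 33 9 25
f 29 25 2
f 33 25 29
f 44 43 46
f 44 46 45
f 46 43 47
f 46 47 45
f 47 43 48
f 47 48 45
f 48 43 49
f 48 49 45
f 49 43 50
f 49 50 45
f 50 43 51
f 50 51 45
f 51 43 52
f 51 52 45
f 52 43 53
f 52 53 45
f 53 43 54
f 53 54 45
f 54 43 55
f 54 55 45
f 55 43 44
f 55 44 45
f 57 56 60
f 57 60 58
f 58 60 61
f 58 61 59
f 60 56 62
f 60 62 61
f 61 62 63
f 61 63 59
f 62 56 64
f 62 64 63
f 63 64 65
f 63 65 59
f 64 56 66
f 64 66 65
f 65 66 67
f 65 67 59
f 66 56 68
f 66 68 67
f 67 68 69
f 67 69 59
f 68 56 70
f 68 70 69
f 69 70 71
f 69 71 59
f 70 56 72
f 70 72 71
f 71 72 73
f 71 73 59
f 72 56 74
f 72 74 73
f 73 74 75
f 73 75 59
f 74 56 76
f 74 76 75
f 75 76 77
f 75 77 59
f 76 56 78
f 76 78 77
f 77 78 79
f 77 79 59
f 78 56 80
f 78 80 79
f 79 80 81
f 79 81 59
f 80 56 57
f 80 57 81
f 81 57 58
f 81 58 59



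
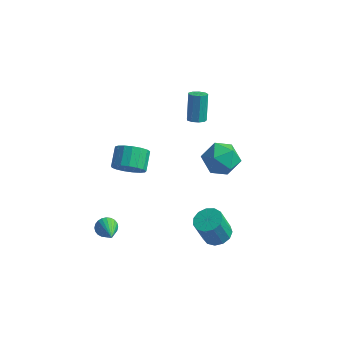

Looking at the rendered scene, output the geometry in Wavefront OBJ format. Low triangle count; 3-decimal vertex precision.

v -0.37 3.304 -1.794
v 0.18 4.058 -0.977
v 1.26 3.382 -2.963
v 1.81 4.136 -2.146
v 1.605 2.948 -1.853
v 0.597 2.9 -1.13
v 0.843 4.54 -2.81
v -0.165 4.492 -2.087
v 0.929 4.822 -1.605
v 1.4 3.839 -1.013
v 0.04 3.601 -2.927
v 0.511 2.618 -2.335
v -3.424 0.041 -1.028
v -2.972 0.582 -1.752
v -3.224 1.699 -1.075
v -3.676 1.159 -0.352
v -3.434 0.563 -1.893
v -3.686 1.68 -1.216
v -3.894 0.425 -1.836
v -4.145 1.542 -1.159
v -4.246 0.199 -1.594
v -4.497 1.316 -0.917
v -4.41 -0.063 -1.222
v -4.661 1.054 -0.545
v -4.348 -0.301 -0.806
v -4.599 0.816 -0.129
v -4.075 -0.461 -0.441
v -4.326 0.656 0.236
v -3.652 -0.505 -0.21
v -3.903 0.612 0.466
v -3.177 -0.425 -0.167
v -3.429 0.692 0.51
v -2.759 -0.237 -0.321
v -3.01 0.88 0.355
v -2.494 0.014 -0.637
v -2.745 1.131 0.039
v -2.441 0.272 -1.043
v -2.692 1.389 -0.366
v -2.614 0.476 -1.445
v -2.865 1.593 -0.769
v -3.613 -2.687 -3.982
v -3.274 -2.856 -4.534
v -2.567 -4.193 -2.878
v -3.118 -2.673 -4.432
v -3.037 -2.492 -4.262
v -3.044 -2.341 -4.049
v -3.138 -2.242 -3.825
v -3.304 -2.211 -3.626
v -3.517 -2.253 -3.481
v -3.745 -2.361 -3.412
v -3.953 -2.519 -3.43
v -4.109 -2.702 -3.531
v -4.19 -2.883 -3.702
v -4.183 -3.034 -3.915
v -4.089 -3.133 -4.138
v -3.923 -3.163 -4.338
v -3.709 -3.122 -4.483
v -3.482 -3.014 -4.552
v -0.174 2.126 2.991
v 0.352 2.016 3.147
v 0.081 2.864 4.665
v -0.446 2.974 4.509
v 0.339 2.349 2.958
v 0.067 3.197 4.476
v 0.085 2.577 2.785
v -0.187 3.426 4.303
v -0.29 2.595 2.708
v -0.562 3.443 4.226
v -0.611 2.393 2.764
v -0.883 3.241 4.281
v -0.727 2.066 2.926
v -0.999 2.914 4.443
v -0.585 1.767 3.118
v -0.856 2.615 4.636
v -0.25 1.636 3.251
v -0.522 2.484 4.769
v 0.12 1.734 3.263
v -0.152 2.583 4.781
v 2.558 -1.365 -3.183
v 3.155 -1.998 -3.175
v 2.719 -2.387 -1.568
v 2.122 -1.755 -1.577
v 3.381 -1.593 -3.015
v 2.945 -1.982 -1.408
v 3.345 -1.115 -2.909
v 2.909 -1.505 -1.302
v 3.059 -0.717 -2.89
v 2.623 -1.107 -1.283
v 2.615 -0.525 -2.964
v 2.178 -0.915 -1.357
v 2.152 -0.599 -3.108
v 1.716 -0.989 -1.501
v 1.818 -0.917 -3.276
v 1.382 -1.307 -1.669
v 1.719 -1.377 -3.414
v 1.283 -1.767 -1.807
v 1.887 -1.833 -3.479
v 1.451 -2.223 -1.872
v 2.267 -2.14 -3.45
v 1.831 -2.53 -1.844
v 2.74 -2.202 -3.337
v 2.304 -2.592 -1.73
f 1 12 6
f 1 6 2
f 1 2 8
f 1 8 11
f 1 11 12
f 2 6 10
f 6 12 5
f 12 11 3
f 11 8 7
f 8 2 9
f 4 10 5
f 4 5 3
f 4 3 7
f 4 7 9
f 4 9 10
f 5 10 6
f 3 5 12
f 7 3 11
f 9 7 8
f 10 9 2
f 14 13 17
f 14 17 15
f 15 17 18
f 15 18 16
f 17 13 19
f 17 19 18
f 18 19 20
f 18 20 16
f 19 13 21
f 19 21 20
f 20 21 22
f 20 22 16
f 21 13 23
f 21 23 22
f 22 23 24
f 22 24 16
f 23 13 25
f 23 25 24
f 24 25 26
f 24 26 16
f 25 13 27
f 25 27 26
f 26 27 28
f 26 28 16
f 27 13 29
f 27 29 28
f 28 29 30
f 28 30 16
f 29 13 31
f 29 31 30
f 30 31 32
f 30 32 16
f 31 13 33
f 31 33 32
f 32 33 34
f 32 34 16
f 33 13 35
f 33 35 34
f 34 35 36
f 34 36 16
f 35 13 37
f 35 37 36
f 36 37 38
f 36 38 16
f 37 13 39
f 37 39 38
f 38 39 40
f 38 40 16
f 39 13 14
f 39 14 40
f 40 14 15
f 40 15 16
f 42 41 44
f 42 44 43
f 44 41 45
f 44 45 43
f 45 41 46
f 45 46 43
f 46 41 47
f 46 47 43
f 47 41 48
f 47 48 43
f 48 41 49
f 48 49 43
f 49 41 50
f 49 50 43
f 50 41 51
f 50 51 43
f 51 41 52
f 51 52 43
f 52 41 53
f 52 53 43
f 53 41 54
f 53 54 43
f 54 41 55
f 54 55 43
f 55 41 56
f 55 56 43
f 56 41 57
f 56 57 43
f 57 41 58
f 57 58 43
f 58 41 42
f 58 42 43
f 60 59 63
f 60 63 61
f 61 63 64
f 61 64 62
f 63 59 65
f 63 65 64
f 64 65 66
f 64 66 62
f 65 59 67
f 65 67 66
f 66 67 68
f 66 68 62
f 67 59 69
f 67 69 68
f 68 69 70
f 68 70 62
f 69 59 71
f 69 71 70
f 70 71 72
f 70 72 62
f 71 59 73
f 71 73 72
f 72 73 74
f 72 74 62
f 73 59 75
f 73 75 74
f 74 75 76
f 74 76 62
f 75 59 77
f 75 77 76
f 76 77 78
f 76 78 62
f 77 59 60
f 77 60 78
f 78 60 61
f 78 61 62
f 80 79 83
f 80 83 81
f 81 83 84
f 81 84 82
f 83 79 85
f 83 85 84
f 84 85 86
f 84 86 82
f 85 79 87
f 85 87 86
f 86 87 88
f 86 88 82
f 87 79 89
f 87 89 88
f 88 89 90
f 88 90 82
f 89 79 91
f 89 91 90
f 90 91 92
f 90 92 82
f 91 79 93
f 91 93 92
f 92 93 94
f 92 94 82
f 93 79 95
f 93 95 94
f 94 95 96
f 94 96 82
f 95 79 97
f 95 97 96
f 96 97 98
f 96 98 82
f 97 79 99
f 97 99 98
f 98 99 100
f 98 100 82
f 99 79 101
f 99 101 100
f 100 101 102
f 100 102 82
f 101 79 80
f 101 80 102
f 102 80 81
f 102 81 82



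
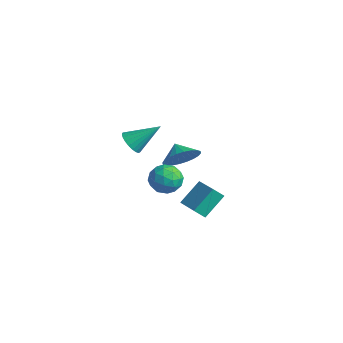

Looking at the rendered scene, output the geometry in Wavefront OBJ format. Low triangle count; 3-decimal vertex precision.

v -4.368 2.581 1.928
v -3.915 2.833 1.332
v -3.592 3.939 3.092
v -4.184 3.018 1.296
v -4.485 3.127 1.369
v -4.766 3.142 1.539
v -4.978 3.059 1.776
v -5.084 2.894 2.04
v -5.067 2.675 2.284
v -4.929 2.44 2.466
v -4.693 2.229 2.556
v -4.402 2.078 2.537
v -4.104 2.015 2.412
v -3.853 2.05 2.204
v -3.69 2.176 1.948
v -3.644 2.372 1.689
v -3.724 2.605 1.471
v 1.843 1.252 1.454
v 1.779 2.461 2.5
v 2.068 1.781 0.856
v 2.005 2.99 1.902
v 3.275 1.03 1.798
v 3.212 2.239 2.844
v 3.501 1.559 1.2
v 3.437 2.768 2.246
v -1.429 3.727 1.915
v -1.034 3.096 2.683
v -2.271 3.893 2.485
v -0.883 3.468 2.798
v -0.815 3.879 2.778
v -0.841 4.268 2.627
v -0.956 4.574 2.367
v -1.143 4.751 2.039
v -1.374 4.772 1.691
v -1.613 4.634 1.378
v -1.825 4.358 1.147
v -1.976 3.986 1.032
v -2.043 3.574 1.052
v -2.018 3.186 1.204
v -1.902 2.88 1.463
v -1.715 2.703 1.792
v -1.484 2.682 2.139
v -1.245 2.82 2.452
v -1.149 2.097 1.236
v -0.749 2.74 1.837
v 0.049 1.12 1.483
v 0.449 1.763 2.084
v -0.366 1.307 2.337
v -1.106 1.911 2.184
v 0.406 1.949 1.136
v -0.334 2.553 0.983
v 0.212 2.649 1.776
v -0.265 2.252 2.518
v -0.435 1.608 0.802
v -0.912 1.211 1.544
v -1.054 2.504 1.515
v 0.354 1.356 1.805
v -0.125 1.088 1.954
v 0.11 1.466 2.307
v -1.264 2.017 1.719
v -1.029 2.395 2.072
v -0.804 1.552 2.366
v 0.329 1.465 1.248
v 0.564 1.843 1.601
v -0.81 2.394 1.013
v -0.575 2.772 1.366
v 0.104 2.308 0.954
v -0.254 2.829 1.832
v 0.45 2.255 1.977
v 0.425 2.364 1.42
v -0.01 2.719 1.33
v -0.534 2.595 2.268
v 0.17 2.021 2.414
v -0.309 1.753 2.562
v -0.744 2.108 2.472
v 0.031 2.542 2.232
v -0.87 1.839 0.906
v -0.166 1.265 1.052
v 0.044 1.752 0.848
v -0.391 2.107 0.758
v -1.15 1.605 1.343
v -0.446 1.031 1.488
v -0.69 1.141 1.99
v -1.125 1.496 1.9
v -0.731 1.318 1.088
f 2 1 4
f 2 4 3
f 4 1 5
f 4 5 3
f 5 1 6
f 5 6 3
f 6 1 7
f 6 7 3
f 7 1 8
f 7 8 3
f 8 1 9
f 8 9 3
f 9 1 10
f 9 10 3
f 10 1 11
f 10 11 3
f 11 1 12
f 11 12 3
f 12 1 13
f 12 13 3
f 13 1 14
f 13 14 3
f 14 1 15
f 14 15 3
f 15 1 16
f 15 16 3
f 16 1 17
f 16 17 3
f 17 1 2
f 17 2 3
f 19 21 18
f 22 19 18
f 18 21 20
f 20 22 18
f 19 25 21
f 23 19 22
f 23 25 19
f 21 25 20
f 24 22 20
f 20 25 24
f 24 23 22
f 25 23 24
f 27 26 29
f 27 29 28
f 29 26 30
f 29 30 28
f 30 26 31
f 30 31 28
f 31 26 32
f 31 32 28
f 32 26 33
f 32 33 28
f 33 26 34
f 33 34 28
f 34 26 35
f 34 35 28
f 35 26 36
f 35 36 28
f 36 26 37
f 36 37 28
f 37 26 38
f 37 38 28
f 38 26 39
f 38 39 28
f 39 26 40
f 39 40 28
f 40 26 41
f 40 41 28
f 41 26 42
f 41 42 28
f 42 26 43
f 42 43 28
f 43 26 27
f 43 27 28
f 44 81 60
f 81 55 84
f 60 84 49
f 81 84 60
f 44 60 56
f 60 49 61
f 56 61 45
f 60 61 56
f 44 56 65
f 56 45 66
f 65 66 51
f 56 66 65
f 44 65 77
f 65 51 80
f 77 80 54
f 65 80 77
f 44 77 81
f 77 54 85
f 81 85 55
f 77 85 81
f 45 61 72
f 61 49 75
f 72 75 53
f 61 75 72
f 49 84 62
f 84 55 83
f 62 83 48
f 84 83 62
f 55 85 82
f 85 54 78
f 82 78 46
f 85 78 82
f 54 80 79
f 80 51 67
f 79 67 50
f 80 67 79
f 51 66 71
f 66 45 68
f 71 68 52
f 66 68 71
f 47 73 59
f 73 53 74
f 59 74 48
f 73 74 59
f 47 59 57
f 59 48 58
f 57 58 46
f 59 58 57
f 47 57 64
f 57 46 63
f 64 63 50
f 57 63 64
f 47 64 69
f 64 50 70
f 69 70 52
f 64 70 69
f 47 69 73
f 69 52 76
f 73 76 53
f 69 76 73
f 48 74 62
f 74 53 75
f 62 75 49
f 74 75 62
f 46 58 82
f 58 48 83
f 82 83 55
f 58 83 82
f 50 63 79
f 63 46 78
f 79 78 54
f 63 78 79
f 52 70 71
f 70 50 67
f 71 67 51
f 70 67 71
f 53 76 72
f 76 52 68
f 72 68 45
f 76 68 72



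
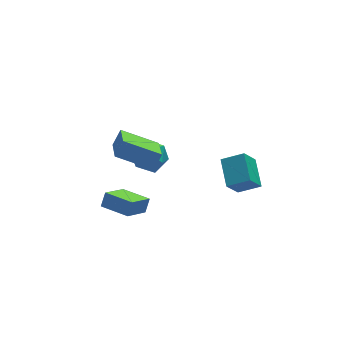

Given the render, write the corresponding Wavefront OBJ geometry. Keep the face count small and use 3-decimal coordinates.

v -0.697 4.038 -2.033
v 0.32 3.872 -1.823
v -1.02 2.388 -1.777
v -0.003 2.222 -1.567
v -0.594 2.776 -0.897
v -0.395 3.796 -1.055
v -0.305 2.464 -2.545
v -0.106 3.484 -2.703
v 0.562 2.899 -2.139
v 0.383 3.092 -1.121
v -1.083 3.168 -2.479
v -1.262 3.361 -1.461
v 2.885 -2.273 0.691
v 3.118 -0.812 1.302
v 1.839 -1.881 0.154
v 2.071 -0.42 0.764
v 3.629 -1.9 -0.484
v 3.861 -0.439 0.126
v 2.582 -1.508 -1.022
v 2.815 -0.047 -0.411
v -2.354 0.57 -3.49
v -2.007 0.917 -2.821
v -3.347 1.805 -3.616
v -3 2.152 -2.947
v -1.18 1.408 -4.533
v -0.833 1.755 -3.864
v -2.173 2.643 -4.659
v -1.826 2.99 -3.99
v -3.176 -0.296 2.776
v -2.667 0.013 3.503
v -2.743 1.486 1.714
v -2.234 1.796 2.441
v -1.546 -1.156 1.999
v -1.037 -0.846 2.726
v -1.113 0.627 0.937
v -0.604 0.936 1.664
f 1 12 6
f 1 6 2
f 1 2 8
f 1 8 11
f 1 11 12
f 2 6 10
f 6 12 5
f 12 11 3
f 11 8 7
f 8 2 9
f 4 10 5
f 4 5 3
f 4 3 7
f 4 7 9
f 4 9 10
f 5 10 6
f 3 5 12
f 7 3 11
f 9 7 8
f 10 9 2
f 14 16 13
f 17 14 13
f 13 16 15
f 15 17 13
f 14 20 16
f 18 14 17
f 18 20 14
f 16 20 15
f 19 17 15
f 15 20 19
f 19 18 17
f 20 18 19
f 22 24 21
f 25 22 21
f 21 24 23
f 23 25 21
f 22 28 24
f 26 22 25
f 26 28 22
f 24 28 23
f 27 25 23
f 23 28 27
f 27 26 25
f 28 26 27
f 30 32 29
f 33 30 29
f 29 32 31
f 31 33 29
f 30 36 32
f 34 30 33
f 34 36 30
f 32 36 31
f 35 33 31
f 31 36 35
f 35 34 33
f 36 34 35



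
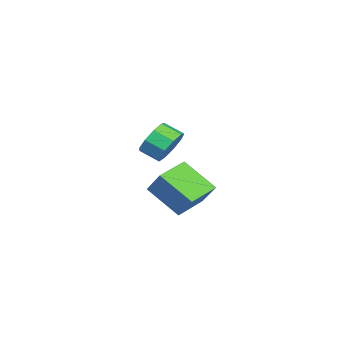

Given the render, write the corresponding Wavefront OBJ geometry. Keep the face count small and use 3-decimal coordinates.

v 3.231 3.464 -2.114
v 2.658 1.974 -0.892
v 3.861 4.153 -0.979
v 3.288 2.664 0.243
v 4.672 2.656 -2.423
v 4.099 1.167 -1.201
v 5.302 3.346 -1.288
v 4.729 1.856 -0.066
v -0.997 1.326 -0.636
v -0.28 1.556 0.052
v -0.485 0.604 0.584
v -1.203 0.374 -0.104
v -0.898 1.805 0.259
v -1.103 0.853 0.791
v -1.562 1.83 0.047
v -1.768 0.878 0.58
v -1.962 1.619 -0.484
v -2.168 0.667 0.048
v -1.911 1.271 -1.087
v -2.116 0.319 -0.554
v -1.432 0.949 -1.478
v -1.637 -0.003 -0.946
v -0.75 0.803 -1.476
v -0.955 -0.149 -0.944
v -0.183 0.902 -1.081
v -0.389 -0.05 -0.549
v 0.002 1.199 -0.477
v -0.203 0.247 0.055
f 2 4 1
f 5 2 1
f 1 4 3
f 3 5 1
f 2 8 4
f 6 2 5
f 6 8 2
f 4 8 3
f 7 5 3
f 3 8 7
f 7 6 5
f 8 6 7
f 10 9 13
f 10 13 11
f 11 13 14
f 11 14 12
f 13 9 15
f 13 15 14
f 14 15 16
f 14 16 12
f 15 9 17
f 15 17 16
f 16 17 18
f 16 18 12
f 17 9 19
f 17 19 18
f 18 19 20
f 18 20 12
f 19 9 21
f 19 21 20
f 20 21 22
f 20 22 12
f 21 9 23
f 21 23 22
f 22 23 24
f 22 24 12
f 23 9 25
f 23 25 24
f 24 25 26
f 24 26 12
f 25 9 27
f 25 27 26
f 26 27 28
f 26 28 12
f 27 9 10
f 27 10 28
f 28 10 11
f 28 11 12



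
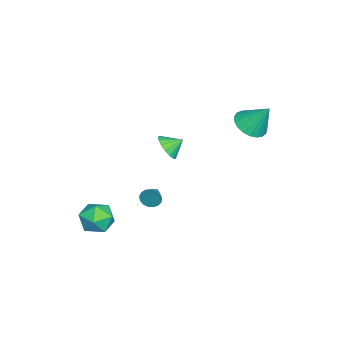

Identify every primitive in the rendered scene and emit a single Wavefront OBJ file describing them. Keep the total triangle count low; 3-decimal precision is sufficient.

v -2.223 -1.174 0.599
v -1.409 -0.866 0.596
v -2.517 -0.386 1.141
v -1.58 -0.697 0.256
v -1.899 -0.638 -0.005
v -2.292 -0.7 -0.127
v -2.669 -0.872 -0.083
v -2.944 -1.112 0.117
v -3.053 -1.367 0.428
v -2.972 -1.577 0.778
v -2.72 -1.695 1.087
v -2.353 -1.694 1.285
v -1.957 -1.573 1.325
v -1.621 -1.361 1.2
v -1.423 -1.106 0.936
v 0.653 -1.371 -1.391
v 1.202 -1.389 -1.655
v 1.267 -0.849 -0.149
v 1.103 -1.122 -1.718
v 0.901 -0.912 -1.706
v 0.642 -0.807 -1.622
v 0.385 -0.831 -1.485
v 0.19 -0.979 -1.326
v 0.101 -1.217 -1.182
v 0.138 -1.49 -1.086
v 0.293 -1.736 -1.059
v 0.531 -1.898 -1.109
v 0.797 -1.94 -1.223
v 1.029 -1.851 -1.375
v 1.176 -1.652 -1.531
v -2.128 3.288 3.23
v -1.29 2.767 3.447
v -1.892 4.292 4.73
v -1.139 3.081 3.213
v -1.159 3.431 2.982
v -1.346 3.757 2.794
v -1.668 4.001 2.681
v -2.07 4.122 2.663
v -2.482 4.099 2.743
v -2.832 3.936 2.907
v -3.061 3.661 3.127
v -3.128 3.321 3.365
v -3.022 2.976 3.579
v -2.762 2.684 3.733
v -2.392 2.498 3.8
v -1.976 2.448 3.768
v -1.586 2.543 3.644
v 3.454 -2.566 -1.275
v 4.084 -2.521 -0.435
v 3.616 -4.259 -1.305
v 4.246 -4.214 -0.465
v 3.224 -3.987 -0.368
v 3.124 -2.94 -0.35
v 4.576 -3.84 -1.39
v 4.476 -2.793 -1.372
v 4.778 -3.308 -0.506
v 3.942 -3.399 0.126
v 3.758 -3.381 -1.866
v 2.922 -3.472 -1.234
f 2 1 4
f 2 4 3
f 4 1 5
f 4 5 3
f 5 1 6
f 5 6 3
f 6 1 7
f 6 7 3
f 7 1 8
f 7 8 3
f 8 1 9
f 8 9 3
f 9 1 10
f 9 10 3
f 10 1 11
f 10 11 3
f 11 1 12
f 11 12 3
f 12 1 13
f 12 13 3
f 13 1 14
f 13 14 3
f 14 1 15
f 14 15 3
f 15 1 2
f 15 2 3
f 17 16 19
f 17 19 18
f 19 16 20
f 19 20 18
f 20 16 21
f 20 21 18
f 21 16 22
f 21 22 18
f 22 16 23
f 22 23 18
f 23 16 24
f 23 24 18
f 24 16 25
f 24 25 18
f 25 16 26
f 25 26 18
f 26 16 27
f 26 27 18
f 27 16 28
f 27 28 18
f 28 16 29
f 28 29 18
f 29 16 30
f 29 30 18
f 30 16 17
f 30 17 18
f 32 31 34
f 32 34 33
f 34 31 35
f 34 35 33
f 35 31 36
f 35 36 33
f 36 31 37
f 36 37 33
f 37 31 38
f 37 38 33
f 38 31 39
f 38 39 33
f 39 31 40
f 39 40 33
f 40 31 41
f 40 41 33
f 41 31 42
f 41 42 33
f 42 31 43
f 42 43 33
f 43 31 44
f 43 44 33
f 44 31 45
f 44 45 33
f 45 31 46
f 45 46 33
f 46 31 47
f 46 47 33
f 47 31 32
f 47 32 33
f 48 59 53
f 48 53 49
f 48 49 55
f 48 55 58
f 48 58 59
f 49 53 57
f 53 59 52
f 59 58 50
f 58 55 54
f 55 49 56
f 51 57 52
f 51 52 50
f 51 50 54
f 51 54 56
f 51 56 57
f 52 57 53
f 50 52 59
f 54 50 58
f 56 54 55
f 57 56 49



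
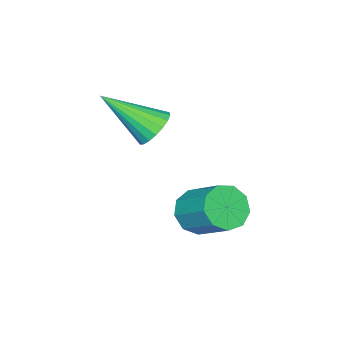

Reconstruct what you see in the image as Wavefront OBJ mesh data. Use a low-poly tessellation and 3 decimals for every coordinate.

v 3.055 1.721 -0.617
v 3.532 1.577 -1.05
v 3.705 0.399 0.537
v 3.656 1.784 -0.882
v 3.661 1.978 -0.662
v 3.546 2.122 -0.433
v 3.334 2.186 -0.24
v 3.067 2.158 -0.122
v 2.797 2.043 -0.102
v 2.579 1.864 -0.183
v 2.455 1.657 -0.351
v 2.449 1.463 -0.571
v 2.564 1.319 -0.8
v 2.777 1.255 -0.993
v 3.044 1.284 -1.111
v 3.314 1.398 -1.131
v 3.32 3.29 -3.195
v 3.72 3.606 -3.732
v 3.98 4.725 -2.882
v 3.58 4.41 -2.345
v 3.235 3.747 -3.771
v 3.495 4.867 -2.92
v 2.791 3.675 -3.54
v 3.05 4.795 -2.69
v 2.594 3.423 -3.148
v 2.853 4.543 -2.297
v 2.737 3.109 -2.778
v 2.996 4.228 -1.927
v 3.152 2.879 -2.603
v 3.412 3.999 -1.753
v 3.647 2.842 -2.706
v 3.907 3.962 -1.855
v 3.988 3.015 -3.037
v 4.248 4.134 -2.186
v 4.017 3.316 -3.442
v 4.277 4.436 -2.592
f 2 1 4
f 2 4 3
f 4 1 5
f 4 5 3
f 5 1 6
f 5 6 3
f 6 1 7
f 6 7 3
f 7 1 8
f 7 8 3
f 8 1 9
f 8 9 3
f 9 1 10
f 9 10 3
f 10 1 11
f 10 11 3
f 11 1 12
f 11 12 3
f 12 1 13
f 12 13 3
f 13 1 14
f 13 14 3
f 14 1 15
f 14 15 3
f 15 1 16
f 15 16 3
f 16 1 2
f 16 2 3
f 18 17 21
f 18 21 19
f 19 21 22
f 19 22 20
f 21 17 23
f 21 23 22
f 22 23 24
f 22 24 20
f 23 17 25
f 23 25 24
f 24 25 26
f 24 26 20
f 25 17 27
f 25 27 26
f 26 27 28
f 26 28 20
f 27 17 29
f 27 29 28
f 28 29 30
f 28 30 20
f 29 17 31
f 29 31 30
f 30 31 32
f 30 32 20
f 31 17 33
f 31 33 32
f 32 33 34
f 32 34 20
f 33 17 35
f 33 35 34
f 34 35 36
f 34 36 20
f 35 17 18
f 35 18 36
f 36 18 19
f 36 19 20



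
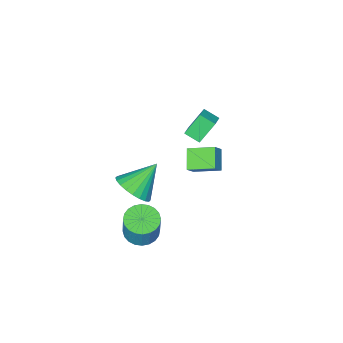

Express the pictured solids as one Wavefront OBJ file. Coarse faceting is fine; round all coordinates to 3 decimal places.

v -0.786 0.694 2.086
v -1.411 -0.066 2.737
v -0.279 0.818 2.718
v -0.903 0.058 3.369
v 0.043 -0.378 1.631
v -0.581 -1.138 2.282
v 0.551 -0.254 2.263
v -0.074 -1.014 2.914
v 2.908 -0.779 -1.592
v 3.772 -0.658 -1.763
v 4.017 -0.279 -0.26
v 3.152 -0.401 -0.088
v 3.646 -0.34 -1.823
v 3.891 0.039 -0.319
v 3.407 -0.089 -1.847
v 3.652 0.29 -0.344
v 3.092 0.057 -1.833
v 3.337 0.436 -0.329
v 2.749 0.076 -1.782
v 2.994 0.455 -0.278
v 2.43 -0.036 -1.702
v 2.675 0.343 -0.198
v 2.184 -0.261 -1.605
v 2.429 0.118 -0.101
v 2.048 -0.565 -1.506
v 2.293 -0.186 -0.002
v 2.043 -0.901 -1.42
v 2.288 -0.522 0.083
v 2.169 -1.219 -1.361
v 2.414 -0.84 0.143
v 2.408 -1.47 -1.336
v 2.653 -1.091 0.167
v 2.723 -1.616 -1.351
v 2.968 -1.237 0.153
v 3.066 -1.635 -1.402
v 3.311 -1.256 0.102
v 3.385 -1.523 -1.482
v 3.63 -1.144 0.022
v 3.631 -1.298 -1.579
v 3.876 -0.919 -0.075
v 3.767 -0.994 -1.678
v 4.012 -0.615 -0.174
v -3.717 -4.11 1.16
v -3.073 -3.65 1.471
v -4.074 -3.352 0.78
v -3.43 -2.893 1.09
v -2.93 -4.367 -0.09
v -2.286 -3.908 0.22
v -3.287 -3.61 -0.471
v -2.643 -3.15 -0.16
v 3.133 -1.082 1.79
v 3.809 -0.739 2.501
v 1.787 -0.958 3.01
v 3.688 -0.39 2.332
v 3.483 -0.147 2.081
v 3.224 -0.046 1.785
v 2.951 -0.103 1.49
v 2.706 -0.309 1.241
v 2.526 -0.633 1.075
v 2.438 -1.025 1.018
v 2.456 -1.426 1.079
v 2.577 -1.775 1.248
v 2.783 -2.018 1.5
v 3.041 -2.118 1.796
v 3.314 -2.061 2.091
v 3.559 -1.855 2.34
v 3.739 -1.532 2.506
v 3.827 -1.14 2.562
f 2 4 1
f 5 2 1
f 1 4 3
f 3 5 1
f 2 8 4
f 6 2 5
f 6 8 2
f 4 8 3
f 7 5 3
f 3 8 7
f 7 6 5
f 8 6 7
f 10 9 13
f 10 13 11
f 11 13 14
f 11 14 12
f 13 9 15
f 13 15 14
f 14 15 16
f 14 16 12
f 15 9 17
f 15 17 16
f 16 17 18
f 16 18 12
f 17 9 19
f 17 19 18
f 18 19 20
f 18 20 12
f 19 9 21
f 19 21 20
f 20 21 22
f 20 22 12
f 21 9 23
f 21 23 22
f 22 23 24
f 22 24 12
f 23 9 25
f 23 25 24
f 24 25 26
f 24 26 12
f 25 9 27
f 25 27 26
f 26 27 28
f 26 28 12
f 27 9 29
f 27 29 28
f 28 29 30
f 28 30 12
f 29 9 31
f 29 31 30
f 30 31 32
f 30 32 12
f 31 9 33
f 31 33 32
f 32 33 34
f 32 34 12
f 33 9 35
f 33 35 34
f 34 35 36
f 34 36 12
f 35 9 37
f 35 37 36
f 36 37 38
f 36 38 12
f 37 9 39
f 37 39 38
f 38 39 40
f 38 40 12
f 39 9 41
f 39 41 40
f 40 41 42
f 40 42 12
f 41 9 10
f 41 10 42
f 42 10 11
f 42 11 12
f 44 46 43
f 47 44 43
f 43 46 45
f 45 47 43
f 44 50 46
f 48 44 47
f 48 50 44
f 46 50 45
f 49 47 45
f 45 50 49
f 49 48 47
f 50 48 49
f 52 51 54
f 52 54 53
f 54 51 55
f 54 55 53
f 55 51 56
f 55 56 53
f 56 51 57
f 56 57 53
f 57 51 58
f 57 58 53
f 58 51 59
f 58 59 53
f 59 51 60
f 59 60 53
f 60 51 61
f 60 61 53
f 61 51 62
f 61 62 53
f 62 51 63
f 62 63 53
f 63 51 64
f 63 64 53
f 64 51 65
f 64 65 53
f 65 51 66
f 65 66 53
f 66 51 67
f 66 67 53
f 67 51 68
f 67 68 53
f 68 51 52
f 68 52 53



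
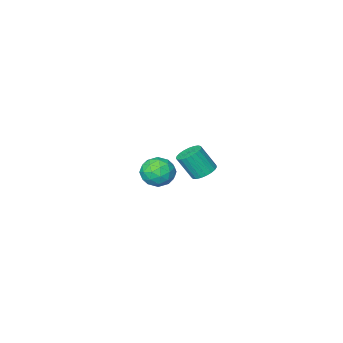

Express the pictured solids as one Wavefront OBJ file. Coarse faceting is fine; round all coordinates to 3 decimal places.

v 1.377 -2.066 -3.216
v 2.036 -2.562 -3.612
v 0.804 -3.298 -2.628
v 1.463 -3.794 -3.024
v 1.669 -3.223 -2.34
v 2.023 -2.461 -2.703
v 0.817 -3.399 -3.537
v 1.171 -2.637 -3.9
v 1.69 -3.385 -3.811
v 2.216 -3.277 -3.071
v 0.624 -2.583 -3.169
v 1.15 -2.475 -2.429
v 1.756 -2.206 -3.466
v 1.084 -3.654 -2.774
v 1.205 -3.318 -2.372
v 1.592 -3.61 -2.605
v 1.749 -2.147 -2.932
v 2.136 -2.438 -3.165
v 1.921 -2.827 -2.416
v 0.704 -3.422 -3.075
v 1.091 -3.713 -3.308
v 1.248 -2.25 -3.635
v 1.635 -2.542 -3.868
v 0.919 -3.033 -3.824
v 1.94 -2.981 -3.815
v 1.604 -3.705 -3.469
v 1.224 -3.473 -3.771
v 1.432 -3.026 -3.985
v 2.25 -2.917 -3.38
v 1.914 -3.641 -3.034
v 2.035 -3.306 -2.632
v 2.243 -2.858 -2.846
v 2.047 -3.401 -3.497
v 0.926 -2.219 -3.206
v 0.59 -2.943 -2.86
v 0.597 -3.002 -3.394
v 0.805 -2.554 -3.608
v 1.236 -2.155 -2.771
v 0.9 -2.879 -2.425
v 1.408 -2.834 -2.255
v 1.616 -2.387 -2.469
v 0.793 -2.459 -2.743
v 2.667 3.131 0.382
v 3.245 3.163 0.133
v 3.751 2.7 1.249
v 3.173 2.669 1.498
v 3.22 3.399 0.243
v 3.726 2.936 1.359
v 3.099 3.59 0.376
v 3.605 3.127 1.492
v 2.904 3.701 0.511
v 3.41 3.238 1.627
v 2.668 3.714 0.623
v 3.173 3.251 1.739
v 2.431 3.626 0.694
v 2.937 3.163 1.81
v 2.236 3.452 0.71
v 2.741 2.989 1.827
v 2.115 3.223 0.67
v 2.62 2.76 1.786
v 2.089 2.979 0.58
v 2.595 2.516 1.697
v 2.164 2.76 0.456
v 2.669 2.297 1.572
v 2.325 2.606 0.319
v 2.831 2.143 1.435
v 2.546 2.543 0.193
v 3.051 2.08 1.309
v 2.787 2.581 0.099
v 3.293 2.118 1.216
v 3.008 2.715 0.055
v 3.514 2.252 1.171
v 3.17 2.921 0.067
v 3.676 2.458 1.183
f 1 38 17
f 38 12 41
f 17 41 6
f 38 41 17
f 1 17 13
f 17 6 18
f 13 18 2
f 17 18 13
f 1 13 22
f 13 2 23
f 22 23 8
f 13 23 22
f 1 22 34
f 22 8 37
f 34 37 11
f 22 37 34
f 1 34 38
f 34 11 42
f 38 42 12
f 34 42 38
f 2 18 29
f 18 6 32
f 29 32 10
f 18 32 29
f 6 41 19
f 41 12 40
f 19 40 5
f 41 40 19
f 12 42 39
f 42 11 35
f 39 35 3
f 42 35 39
f 11 37 36
f 37 8 24
f 36 24 7
f 37 24 36
f 8 23 28
f 23 2 25
f 28 25 9
f 23 25 28
f 4 30 16
f 30 10 31
f 16 31 5
f 30 31 16
f 4 16 14
f 16 5 15
f 14 15 3
f 16 15 14
f 4 14 21
f 14 3 20
f 21 20 7
f 14 20 21
f 4 21 26
f 21 7 27
f 26 27 9
f 21 27 26
f 4 26 30
f 26 9 33
f 30 33 10
f 26 33 30
f 5 31 19
f 31 10 32
f 19 32 6
f 31 32 19
f 3 15 39
f 15 5 40
f 39 40 12
f 15 40 39
f 7 20 36
f 20 3 35
f 36 35 11
f 20 35 36
f 9 27 28
f 27 7 24
f 28 24 8
f 27 24 28
f 10 33 29
f 33 9 25
f 29 25 2
f 33 25 29
f 44 43 47
f 44 47 45
f 45 47 48
f 45 48 46
f 47 43 49
f 47 49 48
f 48 49 50
f 48 50 46
f 49 43 51
f 49 51 50
f 50 51 52
f 50 52 46
f 51 43 53
f 51 53 52
f 52 53 54
f 52 54 46
f 53 43 55
f 53 55 54
f 54 55 56
f 54 56 46
f 55 43 57
f 55 57 56
f 56 57 58
f 56 58 46
f 57 43 59
f 57 59 58
f 58 59 60
f 58 60 46
f 59 43 61
f 59 61 60
f 60 61 62
f 60 62 46
f 61 43 63
f 61 63 62
f 62 63 64
f 62 64 46
f 63 43 65
f 63 65 64
f 64 65 66
f 64 66 46
f 65 43 67
f 65 67 66
f 66 67 68
f 66 68 46
f 67 43 69
f 67 69 68
f 68 69 70
f 68 70 46
f 69 43 71
f 69 71 70
f 70 71 72
f 70 72 46
f 71 43 73
f 71 73 72
f 72 73 74
f 72 74 46
f 73 43 44
f 73 44 74
f 74 44 45
f 74 45 46



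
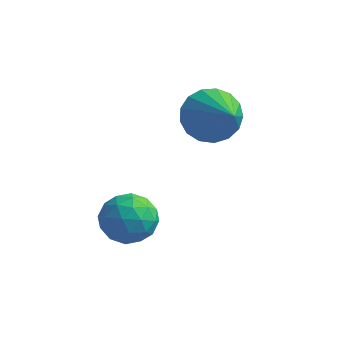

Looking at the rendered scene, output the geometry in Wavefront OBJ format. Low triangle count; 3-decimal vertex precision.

v 0.926 -2.697 1.635
v 1.526 -2.735 1.383
v 0.574 -3.365 0.897
v 1.174 -3.403 0.645
v 1.049 -3.664 1.23
v 1.266 -3.251 1.685
v 0.834 -2.849 0.595
v 1.051 -2.436 1.05
v 1.469 -2.829 0.74
v 1.602 -3.332 1.132
v 0.498 -2.768 1.148
v 0.631 -3.271 1.54
v 1.257 -2.658 1.573
v 0.843 -3.442 0.707
v 0.77 -3.596 1.05
v 1.122 -3.618 0.902
v 1.104 -2.961 1.751
v 1.457 -2.983 1.603
v 1.177 -3.529 1.513
v 0.643 -3.117 0.677
v 0.996 -3.139 0.529
v 0.978 -2.482 1.378
v 1.33 -2.504 1.23
v 0.923 -2.571 0.767
v 1.576 -2.735 1.047
v 1.369 -3.127 0.614
v 1.169 -2.802 0.584
v 1.297 -2.559 0.852
v 1.654 -3.031 1.278
v 1.447 -3.423 0.845
v 1.374 -3.577 1.188
v 1.502 -3.334 1.456
v 1.621 -3.086 0.9
v 0.653 -2.677 1.435
v 0.446 -3.069 1.002
v 0.598 -2.766 0.824
v 0.726 -2.523 1.092
v 0.731 -2.973 1.666
v 0.524 -3.365 1.233
v 0.803 -3.541 1.428
v 0.931 -3.298 1.696
v 0.479 -3.014 1.38
v 1.775 -0.854 3.13
v 2.142 -0.286 3.27
v 2.665 -1.606 3.85
v 1.925 -0.304 3.519
v 1.675 -0.448 3.679
v 1.447 -0.684 3.713
v 1.294 -0.96 3.614
v 1.252 -1.211 3.404
v 1.329 -1.38 3.131
v 1.508 -1.429 2.858
v 1.749 -1.346 2.648
v 1.995 -1.15 2.547
v 2.191 -0.886 2.581
v 2.291 -0.615 2.74
v 2.274 -0.398 2.989
f 1 38 17
f 38 12 41
f 17 41 6
f 38 41 17
f 1 17 13
f 17 6 18
f 13 18 2
f 17 18 13
f 1 13 22
f 13 2 23
f 22 23 8
f 13 23 22
f 1 22 34
f 22 8 37
f 34 37 11
f 22 37 34
f 1 34 38
f 34 11 42
f 38 42 12
f 34 42 38
f 2 18 29
f 18 6 32
f 29 32 10
f 18 32 29
f 6 41 19
f 41 12 40
f 19 40 5
f 41 40 19
f 12 42 39
f 42 11 35
f 39 35 3
f 42 35 39
f 11 37 36
f 37 8 24
f 36 24 7
f 37 24 36
f 8 23 28
f 23 2 25
f 28 25 9
f 23 25 28
f 4 30 16
f 30 10 31
f 16 31 5
f 30 31 16
f 4 16 14
f 16 5 15
f 14 15 3
f 16 15 14
f 4 14 21
f 14 3 20
f 21 20 7
f 14 20 21
f 4 21 26
f 21 7 27
f 26 27 9
f 21 27 26
f 4 26 30
f 26 9 33
f 30 33 10
f 26 33 30
f 5 31 19
f 31 10 32
f 19 32 6
f 31 32 19
f 3 15 39
f 15 5 40
f 39 40 12
f 15 40 39
f 7 20 36
f 20 3 35
f 36 35 11
f 20 35 36
f 9 27 28
f 27 7 24
f 28 24 8
f 27 24 28
f 10 33 29
f 33 9 25
f 29 25 2
f 33 25 29
f 44 43 46
f 44 46 45
f 46 43 47
f 46 47 45
f 47 43 48
f 47 48 45
f 48 43 49
f 48 49 45
f 49 43 50
f 49 50 45
f 50 43 51
f 50 51 45
f 51 43 52
f 51 52 45
f 52 43 53
f 52 53 45
f 53 43 54
f 53 54 45
f 54 43 55
f 54 55 45
f 55 43 56
f 55 56 45
f 56 43 57
f 56 57 45
f 57 43 44
f 57 44 45



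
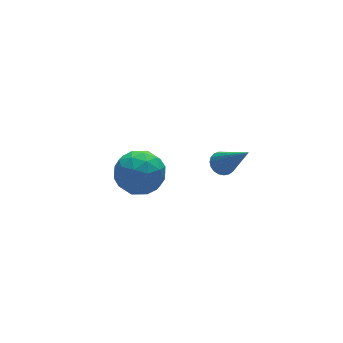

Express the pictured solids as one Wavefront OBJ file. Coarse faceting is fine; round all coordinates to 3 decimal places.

v -0.902 3.98 -2.026
v 0.12 3.715 -2.267
v -1.44 2.405 -2.573
v -0.418 2.14 -2.814
v -0.718 2.255 -1.78
v -0.386 3.229 -1.442
v -0.934 2.891 -3.398
v -0.602 3.865 -3.06
v 0.1 3.042 -3.115
v 0.234 2.649 -2.114
v -1.554 3.471 -2.726
v -1.42 3.078 -1.725
v -0.344 3.986 -2.098
v -0.976 2.134 -2.742
v -1.153 2.202 -2.134
v -0.552 2.046 -2.275
v -0.641 3.7 -1.613
v -0.04 3.544 -1.755
v -0.533 2.686 -1.469
v -1.28 2.576 -3.085
v -0.679 2.42 -3.227
v -0.768 4.074 -2.565
v -0.167 3.918 -2.706
v -0.787 3.434 -3.371
v 0.245 3.434 -2.738
v -0.071 2.508 -3.06
v -0.374 2.95 -3.403
v -0.179 3.522 -3.205
v 0.324 3.203 -2.15
v 0.008 2.277 -2.472
v -0.169 2.345 -1.864
v 0.026 2.918 -1.665
v 0.312 2.808 -2.649
v -1.328 3.843 -2.368
v -1.644 2.917 -2.69
v -1.346 3.202 -3.175
v -1.151 3.775 -2.976
v -1.249 3.612 -1.78
v -1.565 2.686 -2.102
v -1.141 2.598 -1.635
v -0.946 3.17 -1.437
v -1.632 3.312 -2.191
v 0.68 -0.858 0.838
v 0.946 -0.488 1.089
v 0.98 -2.142 2.422
v 0.744 -0.451 1.156
v 0.53 -0.486 1.169
v 0.343 -0.584 1.124
v 0.214 -0.73 1.03
v 0.166 -0.898 0.903
v 0.206 -1.059 0.765
v 0.329 -1.186 0.639
v 0.512 -1.255 0.548
v 0.724 -1.256 0.507
v 0.929 -1.189 0.523
v 1.091 -1.064 0.594
v 1.181 -0.903 0.707
v 1.185 -0.735 0.843
v 1.102 -0.588 0.978
f 1 38 17
f 38 12 41
f 17 41 6
f 38 41 17
f 1 17 13
f 17 6 18
f 13 18 2
f 17 18 13
f 1 13 22
f 13 2 23
f 22 23 8
f 13 23 22
f 1 22 34
f 22 8 37
f 34 37 11
f 22 37 34
f 1 34 38
f 34 11 42
f 38 42 12
f 34 42 38
f 2 18 29
f 18 6 32
f 29 32 10
f 18 32 29
f 6 41 19
f 41 12 40
f 19 40 5
f 41 40 19
f 12 42 39
f 42 11 35
f 39 35 3
f 42 35 39
f 11 37 36
f 37 8 24
f 36 24 7
f 37 24 36
f 8 23 28
f 23 2 25
f 28 25 9
f 23 25 28
f 4 30 16
f 30 10 31
f 16 31 5
f 30 31 16
f 4 16 14
f 16 5 15
f 14 15 3
f 16 15 14
f 4 14 21
f 14 3 20
f 21 20 7
f 14 20 21
f 4 21 26
f 21 7 27
f 26 27 9
f 21 27 26
f 4 26 30
f 26 9 33
f 30 33 10
f 26 33 30
f 5 31 19
f 31 10 32
f 19 32 6
f 31 32 19
f 3 15 39
f 15 5 40
f 39 40 12
f 15 40 39
f 7 20 36
f 20 3 35
f 36 35 11
f 20 35 36
f 9 27 28
f 27 7 24
f 28 24 8
f 27 24 28
f 10 33 29
f 33 9 25
f 29 25 2
f 33 25 29
f 44 43 46
f 44 46 45
f 46 43 47
f 46 47 45
f 47 43 48
f 47 48 45
f 48 43 49
f 48 49 45
f 49 43 50
f 49 50 45
f 50 43 51
f 50 51 45
f 51 43 52
f 51 52 45
f 52 43 53
f 52 53 45
f 53 43 54
f 53 54 45
f 54 43 55
f 54 55 45
f 55 43 56
f 55 56 45
f 56 43 57
f 56 57 45
f 57 43 58
f 57 58 45
f 58 43 59
f 58 59 45
f 59 43 44
f 59 44 45

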